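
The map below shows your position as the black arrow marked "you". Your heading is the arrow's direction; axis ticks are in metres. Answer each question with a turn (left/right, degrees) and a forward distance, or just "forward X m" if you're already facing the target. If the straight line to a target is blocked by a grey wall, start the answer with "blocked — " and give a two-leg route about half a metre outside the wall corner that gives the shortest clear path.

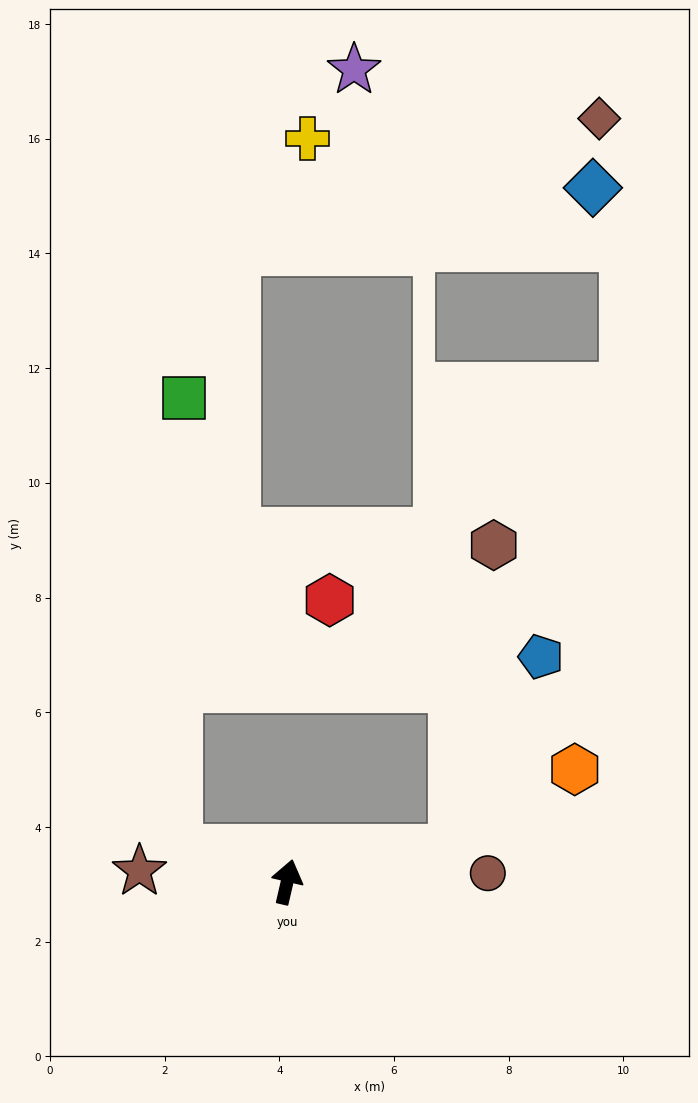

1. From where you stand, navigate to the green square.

blocked — turn left 86°, forward 2.0 m, then turn right 74°, forward 7.9 m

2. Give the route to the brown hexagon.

blocked — turn right 66°, forward 2.9 m, then turn left 71°, forward 5.4 m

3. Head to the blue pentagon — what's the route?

blocked — turn right 66°, forward 2.9 m, then turn left 54°, forward 3.7 m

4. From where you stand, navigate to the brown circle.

turn right 74°, forward 3.5 m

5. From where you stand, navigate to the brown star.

turn left 99°, forward 2.6 m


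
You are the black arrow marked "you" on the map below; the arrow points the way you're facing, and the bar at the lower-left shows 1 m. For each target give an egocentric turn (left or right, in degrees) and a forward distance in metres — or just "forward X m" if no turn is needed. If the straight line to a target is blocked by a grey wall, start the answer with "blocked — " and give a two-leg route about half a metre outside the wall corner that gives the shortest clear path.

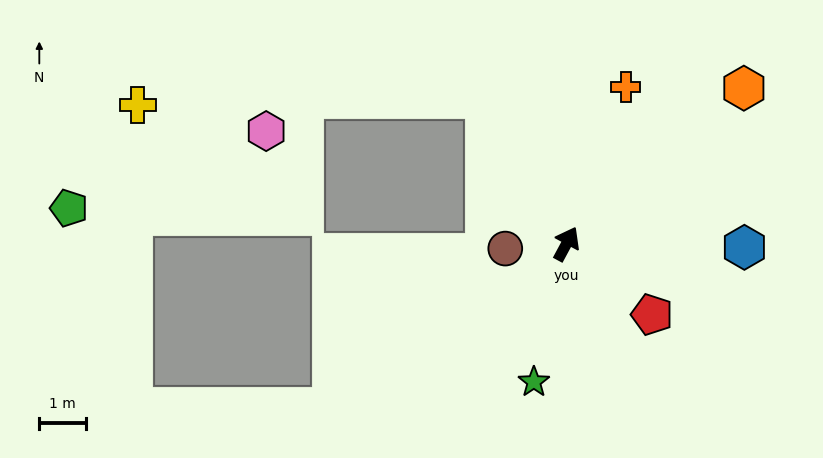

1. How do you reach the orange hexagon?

turn right 20°, forward 5.0 m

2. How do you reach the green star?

turn right 165°, forward 3.0 m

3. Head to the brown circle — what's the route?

turn left 123°, forward 1.3 m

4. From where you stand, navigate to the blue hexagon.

turn right 63°, forward 3.8 m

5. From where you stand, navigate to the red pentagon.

turn right 101°, forward 2.4 m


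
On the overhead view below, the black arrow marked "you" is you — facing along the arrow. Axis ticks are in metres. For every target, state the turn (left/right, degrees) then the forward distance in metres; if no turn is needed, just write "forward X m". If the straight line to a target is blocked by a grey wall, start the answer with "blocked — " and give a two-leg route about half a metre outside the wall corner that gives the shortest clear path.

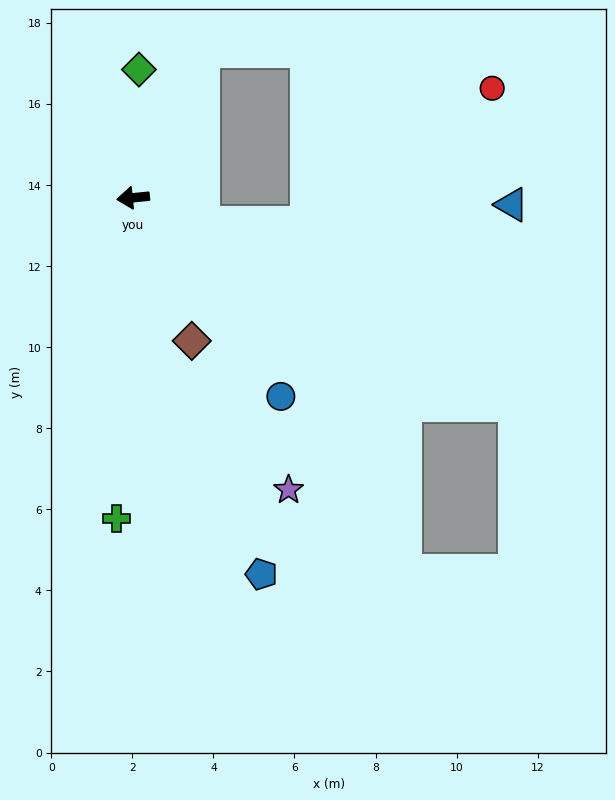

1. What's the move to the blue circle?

turn left 121°, forward 6.1 m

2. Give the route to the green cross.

turn left 81°, forward 7.9 m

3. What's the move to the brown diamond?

turn left 107°, forward 3.8 m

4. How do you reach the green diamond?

turn right 98°, forward 3.2 m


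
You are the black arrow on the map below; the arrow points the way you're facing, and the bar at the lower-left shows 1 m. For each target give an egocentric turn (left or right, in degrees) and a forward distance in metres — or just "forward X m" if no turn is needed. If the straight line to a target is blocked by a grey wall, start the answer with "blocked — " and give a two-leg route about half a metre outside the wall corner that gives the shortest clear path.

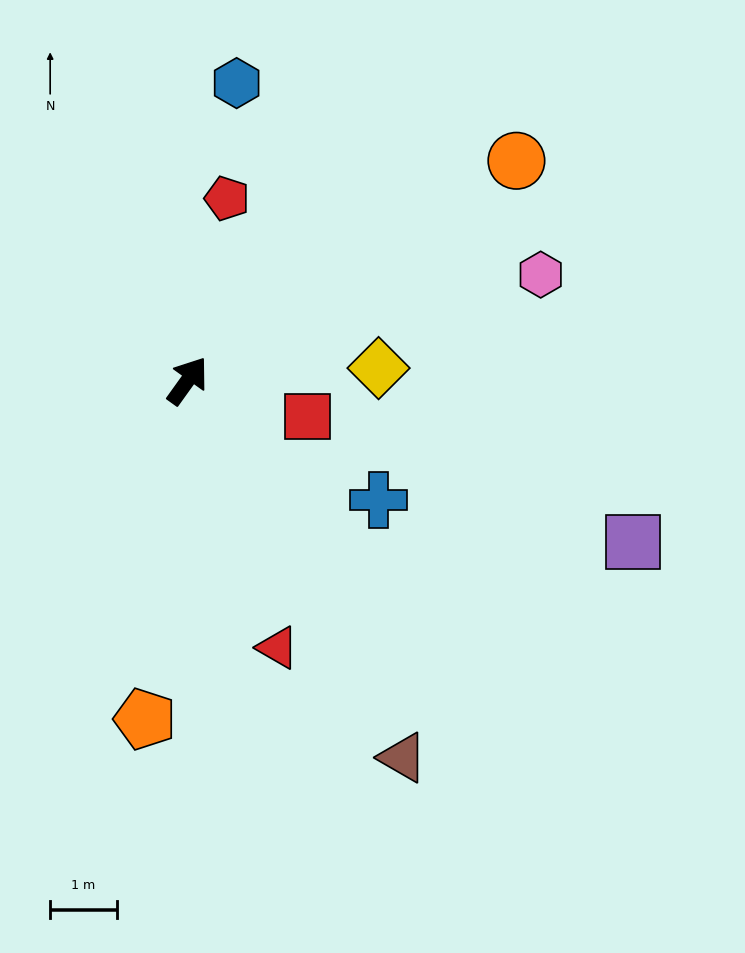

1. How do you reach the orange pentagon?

turn right 152°, forward 5.1 m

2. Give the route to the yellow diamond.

turn right 51°, forward 2.9 m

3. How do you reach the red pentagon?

turn left 23°, forward 2.8 m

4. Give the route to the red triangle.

turn right 126°, forward 4.2 m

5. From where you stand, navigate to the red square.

turn right 71°, forward 1.9 m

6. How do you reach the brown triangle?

turn right 115°, forward 6.5 m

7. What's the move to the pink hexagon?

turn right 38°, forward 5.5 m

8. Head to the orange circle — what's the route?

turn right 21°, forward 5.9 m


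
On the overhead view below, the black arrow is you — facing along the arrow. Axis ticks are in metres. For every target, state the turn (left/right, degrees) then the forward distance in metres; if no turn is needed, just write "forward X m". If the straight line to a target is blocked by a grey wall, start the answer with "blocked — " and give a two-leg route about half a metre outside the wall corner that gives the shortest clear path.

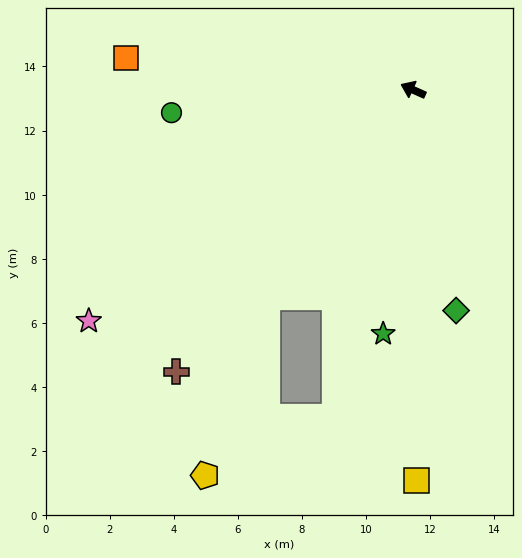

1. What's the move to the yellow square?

turn left 115°, forward 12.2 m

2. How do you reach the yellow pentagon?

blocked — turn left 79°, forward 7.9 m, then turn left 16°, forward 5.9 m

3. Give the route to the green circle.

turn left 29°, forward 7.6 m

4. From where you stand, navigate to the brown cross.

turn left 74°, forward 11.5 m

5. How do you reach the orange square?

turn left 18°, forward 9.0 m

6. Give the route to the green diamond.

turn left 125°, forward 7.0 m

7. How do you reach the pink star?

turn left 60°, forward 12.4 m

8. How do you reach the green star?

turn left 107°, forward 7.7 m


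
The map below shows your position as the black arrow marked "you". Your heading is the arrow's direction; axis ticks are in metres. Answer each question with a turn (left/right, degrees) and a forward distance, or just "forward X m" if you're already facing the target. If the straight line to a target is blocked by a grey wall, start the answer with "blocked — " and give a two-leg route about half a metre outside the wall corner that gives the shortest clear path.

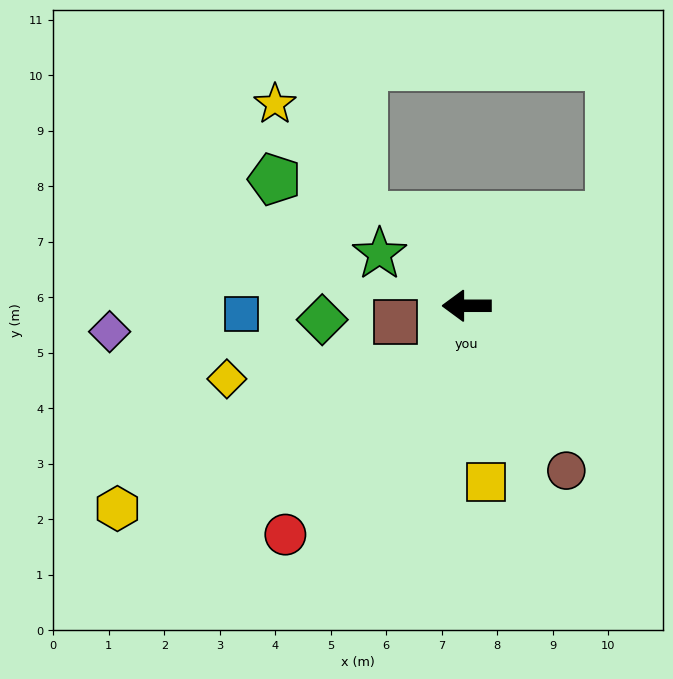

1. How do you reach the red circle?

turn left 52°, forward 5.3 m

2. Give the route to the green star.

turn right 31°, forward 1.8 m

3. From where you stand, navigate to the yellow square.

turn left 96°, forward 3.2 m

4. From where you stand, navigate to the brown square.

turn left 13°, forward 1.3 m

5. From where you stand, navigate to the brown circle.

turn left 121°, forward 3.5 m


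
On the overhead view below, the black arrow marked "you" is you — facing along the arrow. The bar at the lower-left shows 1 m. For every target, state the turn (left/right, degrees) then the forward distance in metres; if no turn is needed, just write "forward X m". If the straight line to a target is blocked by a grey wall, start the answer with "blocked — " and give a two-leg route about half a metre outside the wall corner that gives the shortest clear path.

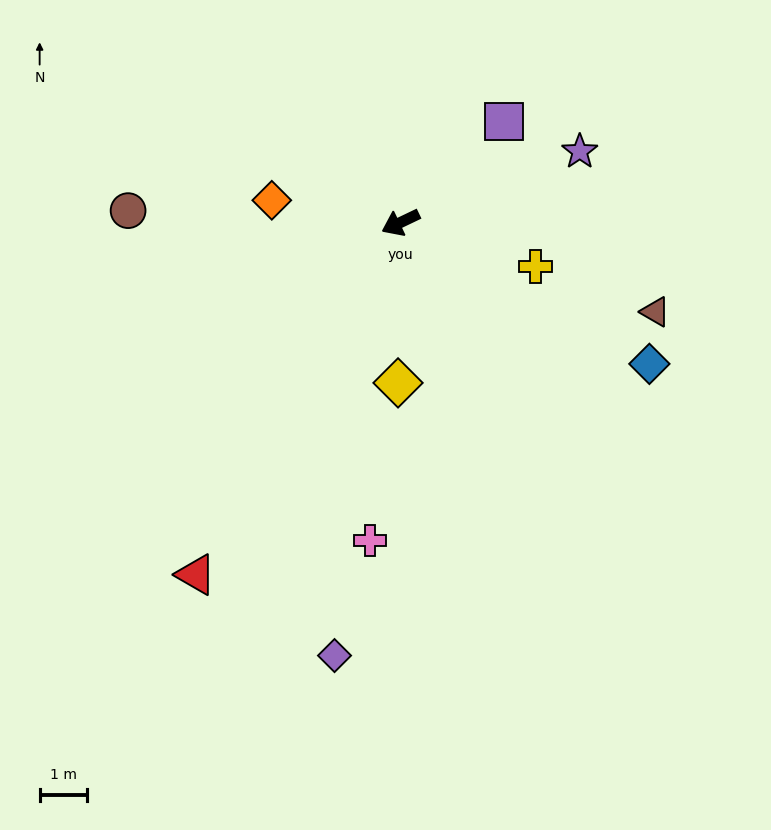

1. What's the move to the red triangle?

turn left 34°, forward 8.6 m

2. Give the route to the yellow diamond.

turn left 64°, forward 3.4 m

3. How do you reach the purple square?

turn right 161°, forward 3.0 m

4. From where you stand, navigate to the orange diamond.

turn right 35°, forward 2.8 m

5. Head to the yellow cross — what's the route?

turn left 136°, forward 3.0 m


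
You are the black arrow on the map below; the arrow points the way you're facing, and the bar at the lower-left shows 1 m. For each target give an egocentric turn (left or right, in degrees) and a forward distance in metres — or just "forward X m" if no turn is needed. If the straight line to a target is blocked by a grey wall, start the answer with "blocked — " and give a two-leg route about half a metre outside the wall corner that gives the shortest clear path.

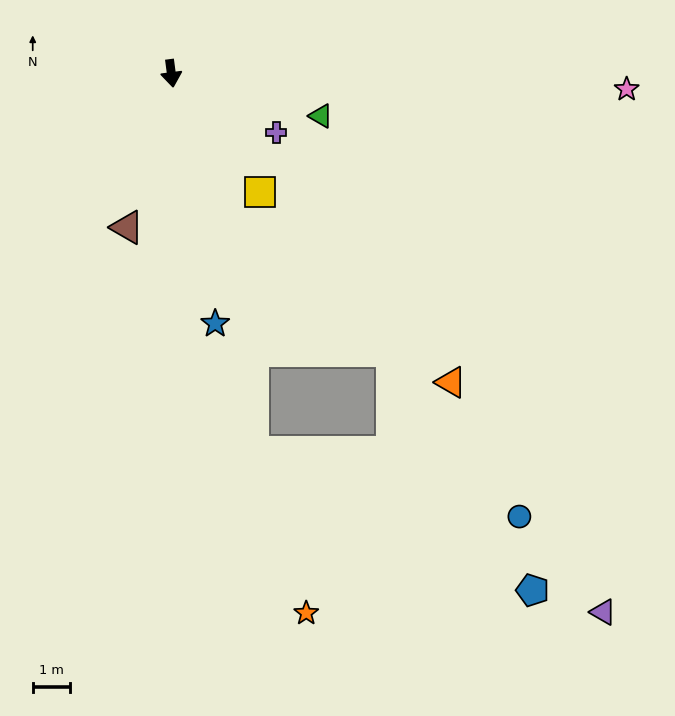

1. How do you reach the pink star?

turn left 81°, forward 12.2 m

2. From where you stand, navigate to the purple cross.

turn left 53°, forward 3.2 m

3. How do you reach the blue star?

turn left 3°, forward 6.8 m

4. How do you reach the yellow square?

turn left 29°, forward 4.0 m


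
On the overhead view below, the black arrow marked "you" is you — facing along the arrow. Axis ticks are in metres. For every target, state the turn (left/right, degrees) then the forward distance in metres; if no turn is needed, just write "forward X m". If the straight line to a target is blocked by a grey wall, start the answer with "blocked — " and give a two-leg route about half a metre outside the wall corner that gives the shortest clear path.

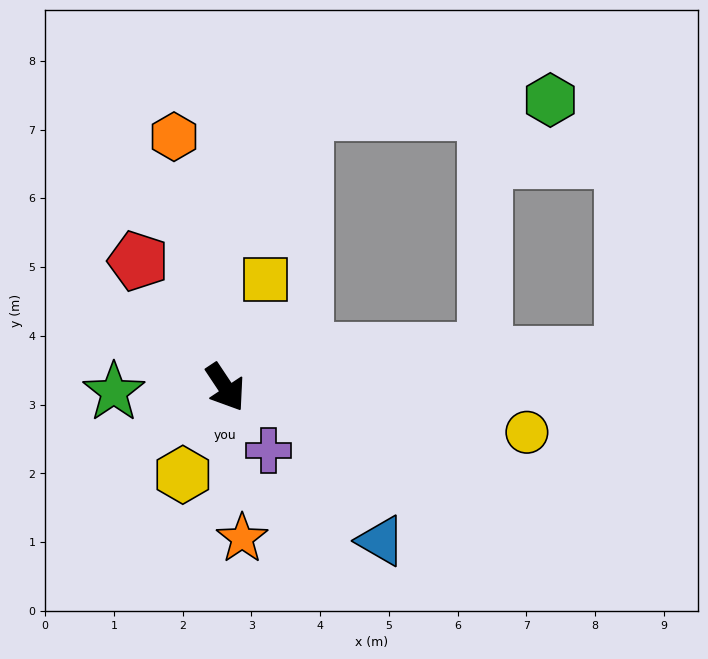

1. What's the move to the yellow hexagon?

turn right 60°, forward 1.4 m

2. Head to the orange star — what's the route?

turn right 27°, forward 2.2 m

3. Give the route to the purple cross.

forward 1.1 m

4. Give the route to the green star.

turn right 121°, forward 1.6 m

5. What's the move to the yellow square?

turn left 126°, forward 1.7 m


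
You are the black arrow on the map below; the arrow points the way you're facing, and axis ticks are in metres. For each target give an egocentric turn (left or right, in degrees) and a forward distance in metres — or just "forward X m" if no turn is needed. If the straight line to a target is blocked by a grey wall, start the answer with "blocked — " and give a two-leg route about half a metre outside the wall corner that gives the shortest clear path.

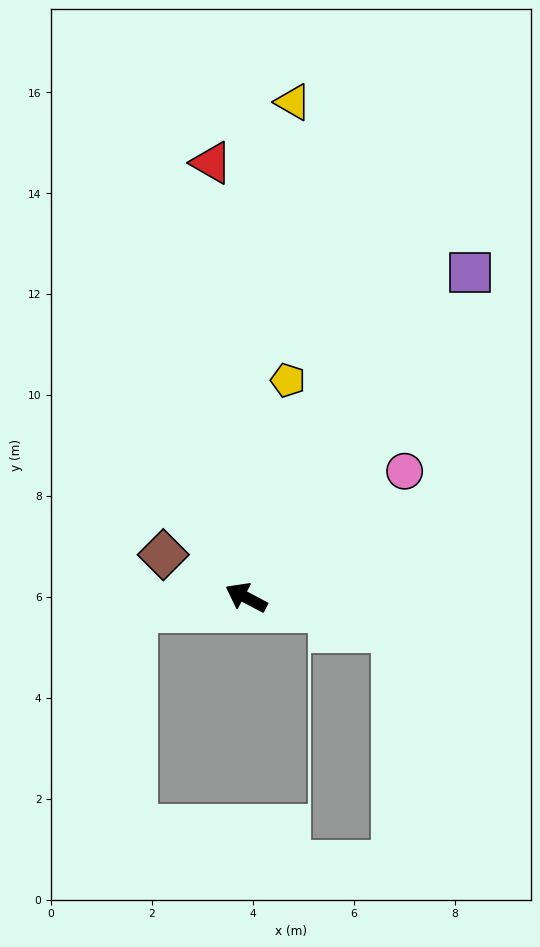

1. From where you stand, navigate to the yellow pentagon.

turn right 73°, forward 4.4 m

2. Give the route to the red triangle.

turn right 58°, forward 8.6 m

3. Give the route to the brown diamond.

forward 1.8 m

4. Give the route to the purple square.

turn right 97°, forward 7.8 m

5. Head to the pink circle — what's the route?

turn right 114°, forward 4.0 m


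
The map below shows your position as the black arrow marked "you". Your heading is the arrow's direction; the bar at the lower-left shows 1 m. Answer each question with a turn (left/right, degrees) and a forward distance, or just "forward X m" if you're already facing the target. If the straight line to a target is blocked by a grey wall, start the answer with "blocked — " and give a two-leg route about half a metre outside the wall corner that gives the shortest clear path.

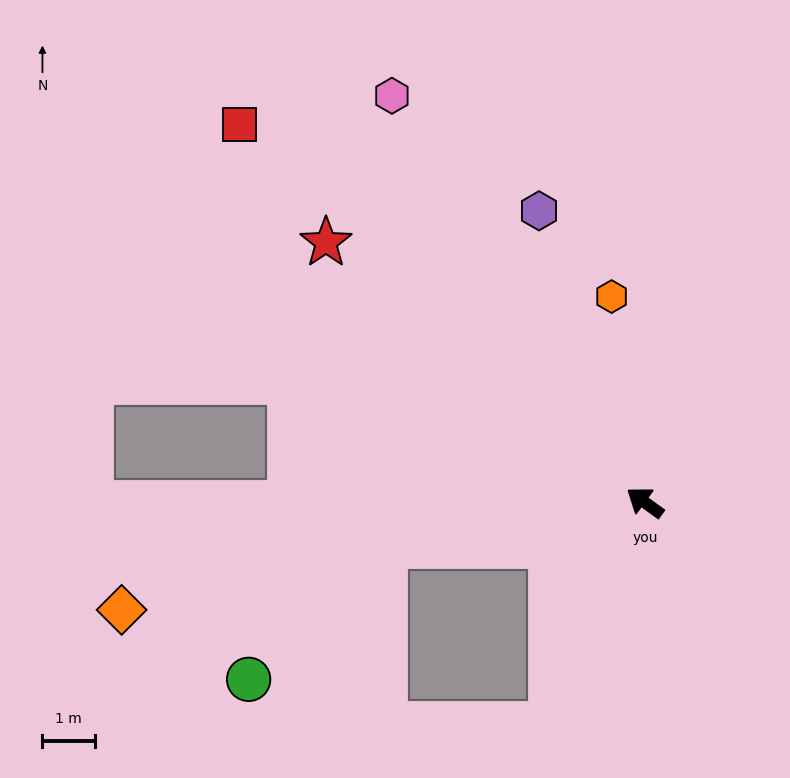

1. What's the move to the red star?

turn right 3°, forward 7.9 m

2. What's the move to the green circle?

blocked — turn left 46°, forward 5.0 m, then turn left 34°, forward 3.6 m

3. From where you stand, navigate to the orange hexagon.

turn right 45°, forward 4.0 m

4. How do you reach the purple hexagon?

turn right 34°, forward 5.9 m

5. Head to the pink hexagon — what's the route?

turn right 22°, forward 9.2 m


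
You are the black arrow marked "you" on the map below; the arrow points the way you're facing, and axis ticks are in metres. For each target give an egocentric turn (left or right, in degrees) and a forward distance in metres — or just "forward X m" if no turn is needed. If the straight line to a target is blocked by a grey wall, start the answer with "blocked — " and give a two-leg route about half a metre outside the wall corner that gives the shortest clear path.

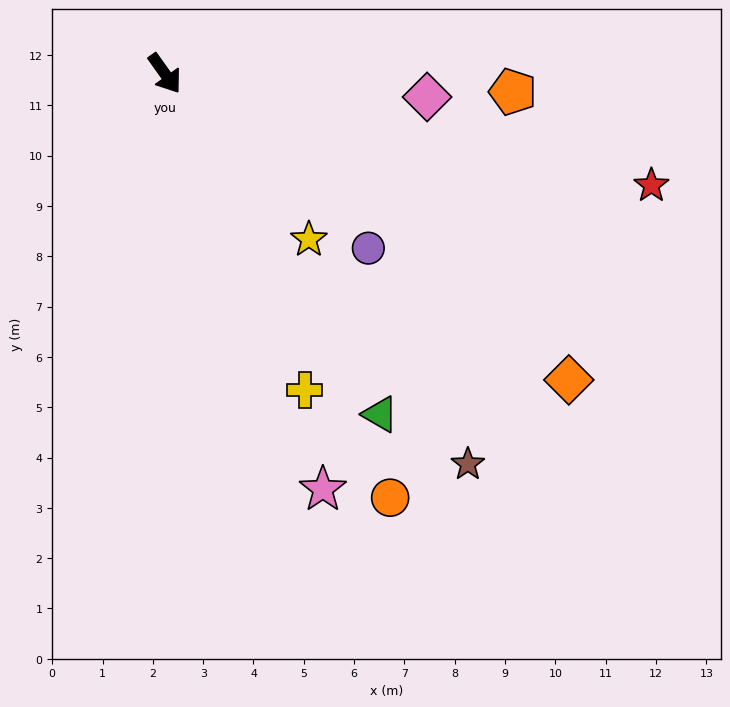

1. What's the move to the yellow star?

turn left 6°, forward 4.4 m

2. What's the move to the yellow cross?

turn right 12°, forward 6.9 m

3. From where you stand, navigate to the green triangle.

turn right 3°, forward 8.0 m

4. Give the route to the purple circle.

turn left 14°, forward 5.3 m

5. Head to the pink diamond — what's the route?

turn left 49°, forward 5.2 m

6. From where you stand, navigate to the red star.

turn left 42°, forward 9.9 m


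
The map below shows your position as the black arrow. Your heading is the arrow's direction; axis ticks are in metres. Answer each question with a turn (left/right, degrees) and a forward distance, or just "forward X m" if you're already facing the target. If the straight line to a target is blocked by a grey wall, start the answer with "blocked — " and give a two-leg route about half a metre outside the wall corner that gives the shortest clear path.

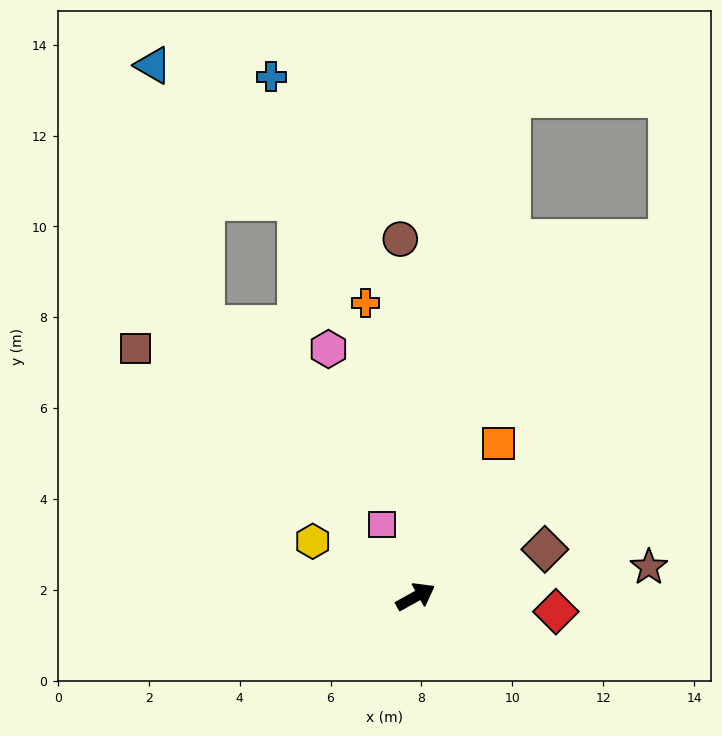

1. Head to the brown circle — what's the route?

turn left 63°, forward 7.9 m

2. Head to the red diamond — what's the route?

turn right 35°, forward 3.1 m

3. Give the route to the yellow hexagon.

turn left 123°, forward 2.6 m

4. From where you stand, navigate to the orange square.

turn left 33°, forward 3.8 m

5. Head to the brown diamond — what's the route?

turn right 9°, forward 3.0 m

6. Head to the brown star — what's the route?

turn right 22°, forward 5.2 m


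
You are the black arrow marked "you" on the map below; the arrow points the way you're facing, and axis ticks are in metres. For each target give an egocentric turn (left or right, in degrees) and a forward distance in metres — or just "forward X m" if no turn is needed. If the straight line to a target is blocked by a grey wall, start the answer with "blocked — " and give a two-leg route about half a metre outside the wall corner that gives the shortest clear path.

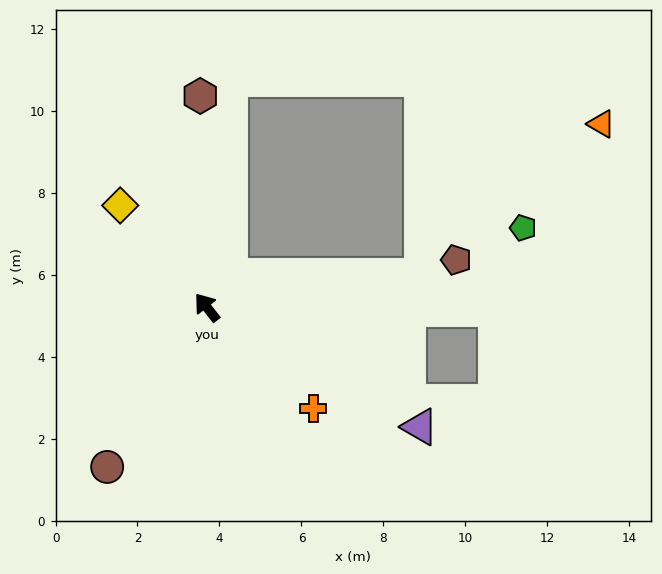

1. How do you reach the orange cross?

turn right 172°, forward 3.6 m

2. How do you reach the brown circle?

turn left 110°, forward 4.6 m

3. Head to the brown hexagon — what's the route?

turn right 36°, forward 5.2 m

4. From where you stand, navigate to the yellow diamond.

turn left 2°, forward 3.3 m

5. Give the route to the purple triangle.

turn right 157°, forward 6.0 m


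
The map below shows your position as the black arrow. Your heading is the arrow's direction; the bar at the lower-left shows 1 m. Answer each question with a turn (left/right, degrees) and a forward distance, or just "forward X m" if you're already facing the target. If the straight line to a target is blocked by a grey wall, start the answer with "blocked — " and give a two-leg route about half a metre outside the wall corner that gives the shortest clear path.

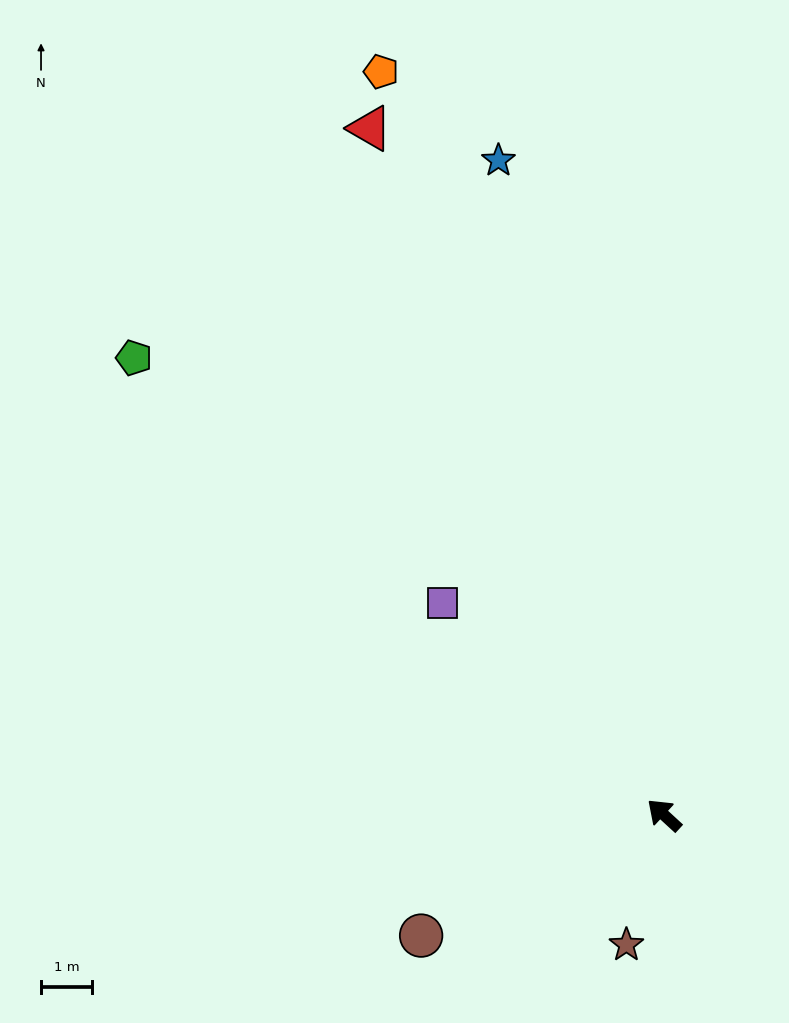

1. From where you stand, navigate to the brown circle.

turn left 69°, forward 5.4 m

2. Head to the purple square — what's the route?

forward 6.1 m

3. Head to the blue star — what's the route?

turn right 33°, forward 13.3 m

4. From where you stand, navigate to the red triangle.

turn right 24°, forward 14.8 m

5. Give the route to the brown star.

turn left 116°, forward 2.7 m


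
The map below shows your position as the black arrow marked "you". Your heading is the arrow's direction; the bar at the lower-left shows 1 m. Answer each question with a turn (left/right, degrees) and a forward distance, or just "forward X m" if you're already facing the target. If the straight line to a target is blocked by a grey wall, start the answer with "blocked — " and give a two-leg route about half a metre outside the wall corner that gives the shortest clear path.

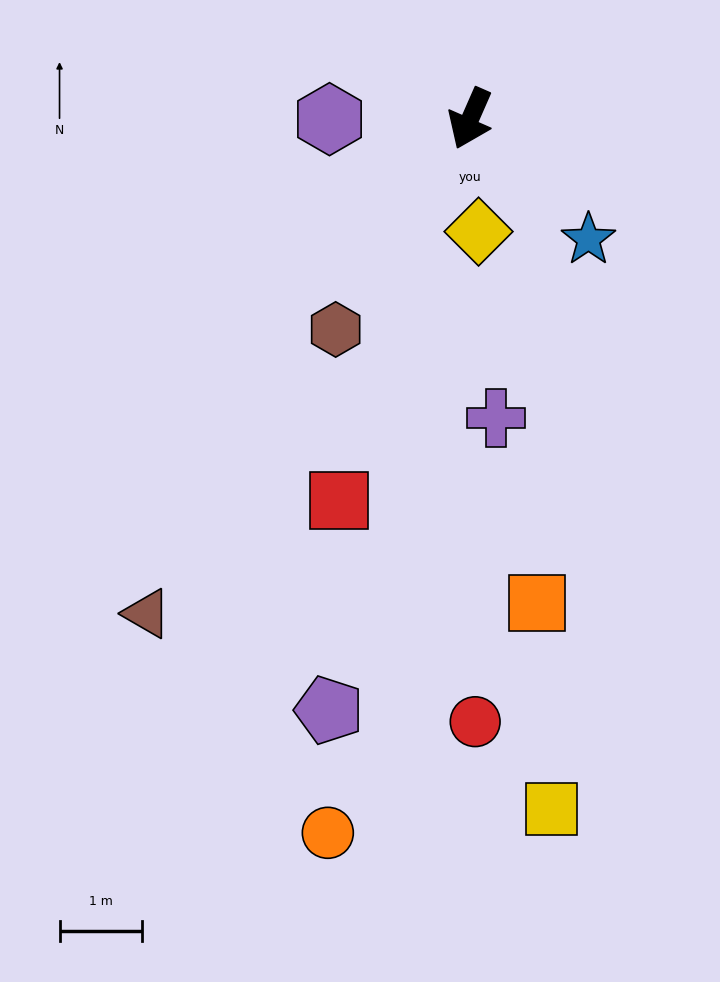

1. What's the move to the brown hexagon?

turn right 9°, forward 3.0 m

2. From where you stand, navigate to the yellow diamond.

turn left 28°, forward 1.4 m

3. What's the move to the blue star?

turn left 68°, forward 2.0 m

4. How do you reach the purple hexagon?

turn right 66°, forward 1.7 m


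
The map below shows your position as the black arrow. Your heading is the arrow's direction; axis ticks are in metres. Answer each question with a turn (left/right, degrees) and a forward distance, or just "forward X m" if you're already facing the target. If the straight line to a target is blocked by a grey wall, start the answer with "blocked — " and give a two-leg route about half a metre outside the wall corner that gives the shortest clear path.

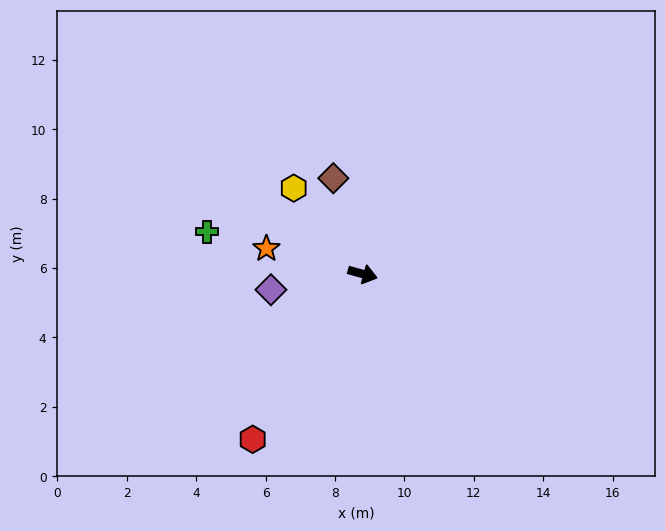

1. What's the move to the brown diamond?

turn left 123°, forward 2.9 m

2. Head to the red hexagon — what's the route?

turn right 108°, forward 5.7 m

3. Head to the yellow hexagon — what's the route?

turn left 144°, forward 3.2 m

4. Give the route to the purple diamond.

turn right 155°, forward 2.7 m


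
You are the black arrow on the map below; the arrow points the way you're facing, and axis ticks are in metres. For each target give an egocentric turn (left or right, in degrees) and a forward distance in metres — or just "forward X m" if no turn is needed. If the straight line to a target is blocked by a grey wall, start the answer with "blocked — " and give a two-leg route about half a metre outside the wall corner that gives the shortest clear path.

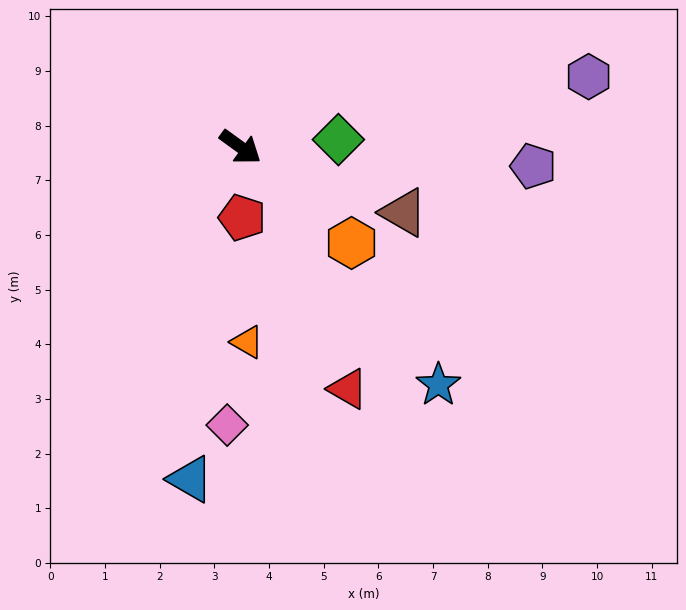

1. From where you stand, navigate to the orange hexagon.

turn right 5°, forward 2.7 m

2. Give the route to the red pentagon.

turn right 53°, forward 1.3 m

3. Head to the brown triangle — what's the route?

turn left 14°, forward 3.2 m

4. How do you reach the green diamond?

turn left 40°, forward 1.8 m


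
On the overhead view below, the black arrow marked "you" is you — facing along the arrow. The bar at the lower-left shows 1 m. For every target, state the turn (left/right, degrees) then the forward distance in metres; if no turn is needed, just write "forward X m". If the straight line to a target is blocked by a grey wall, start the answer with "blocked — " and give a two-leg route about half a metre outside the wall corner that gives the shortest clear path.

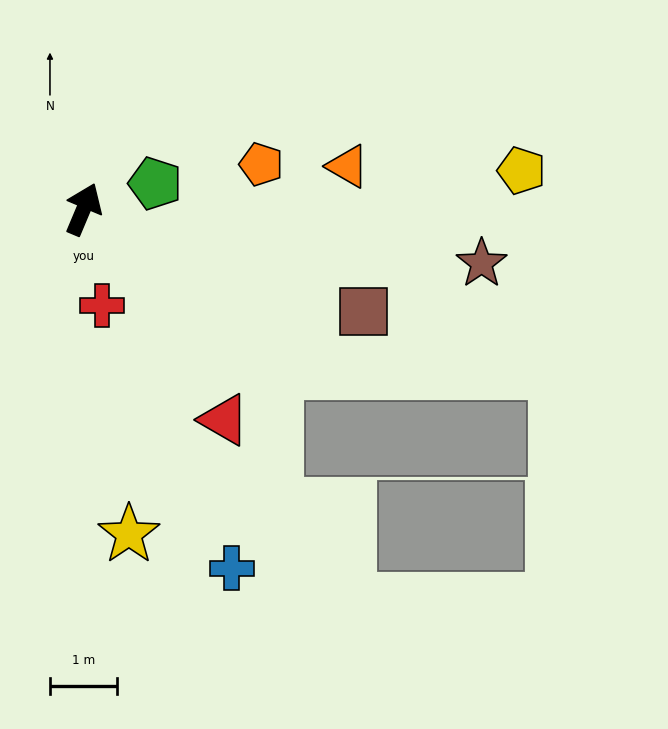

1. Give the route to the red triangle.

turn right 123°, forward 3.8 m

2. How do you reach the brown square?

turn right 87°, forward 4.4 m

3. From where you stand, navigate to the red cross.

turn right 146°, forward 1.5 m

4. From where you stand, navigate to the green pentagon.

turn right 48°, forward 1.1 m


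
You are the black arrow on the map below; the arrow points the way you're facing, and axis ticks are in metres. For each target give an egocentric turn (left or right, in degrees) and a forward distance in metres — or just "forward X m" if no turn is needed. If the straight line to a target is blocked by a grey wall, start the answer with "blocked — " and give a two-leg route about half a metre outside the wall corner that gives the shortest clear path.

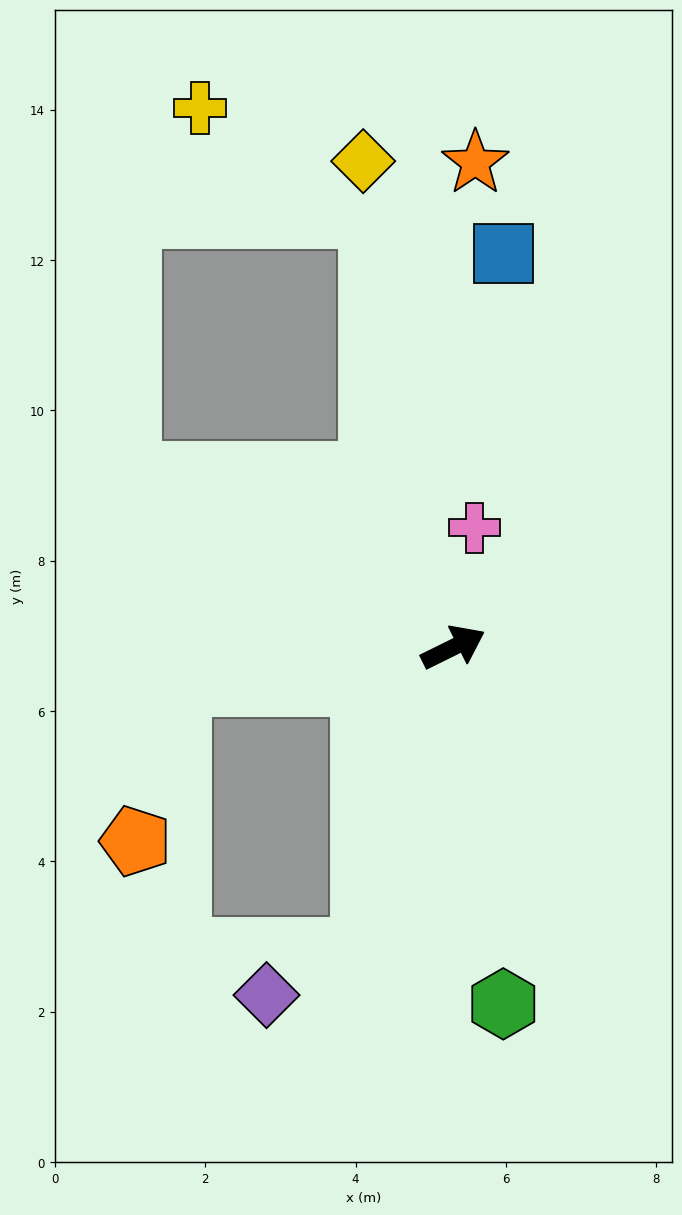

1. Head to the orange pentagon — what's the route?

blocked — turn left 161°, forward 3.7 m, then turn left 67°, forward 2.2 m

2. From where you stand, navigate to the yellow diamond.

turn left 74°, forward 6.6 m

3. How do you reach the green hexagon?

turn right 108°, forward 4.8 m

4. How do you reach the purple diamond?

blocked — turn right 133°, forward 4.2 m, then turn right 48°, forward 1.4 m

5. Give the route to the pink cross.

turn left 54°, forward 1.6 m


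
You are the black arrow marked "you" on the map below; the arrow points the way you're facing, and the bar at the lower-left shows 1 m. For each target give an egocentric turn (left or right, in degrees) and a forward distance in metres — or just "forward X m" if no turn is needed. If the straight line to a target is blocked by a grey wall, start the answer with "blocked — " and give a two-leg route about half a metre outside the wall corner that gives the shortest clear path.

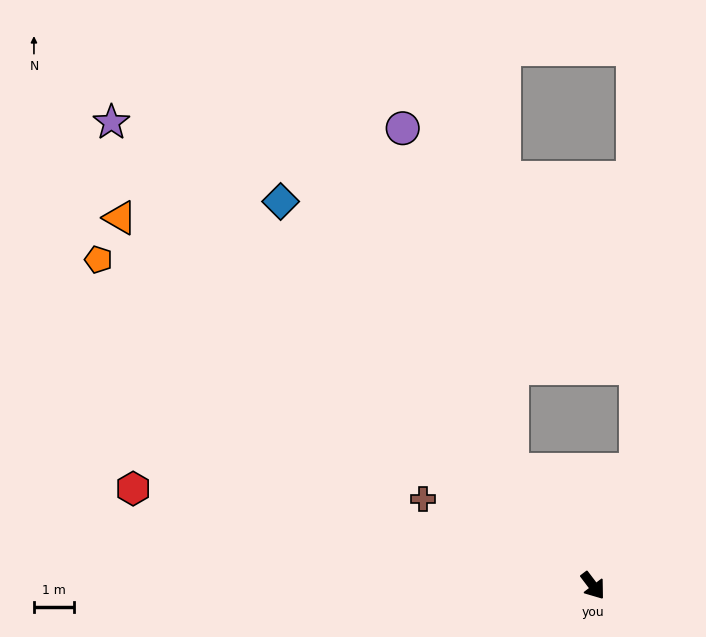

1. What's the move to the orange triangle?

turn right 165°, forward 15.0 m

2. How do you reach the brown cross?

turn right 154°, forward 4.8 m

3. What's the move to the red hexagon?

turn right 139°, forward 11.8 m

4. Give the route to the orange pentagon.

turn right 161°, forward 14.8 m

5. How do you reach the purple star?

turn right 171°, forward 16.7 m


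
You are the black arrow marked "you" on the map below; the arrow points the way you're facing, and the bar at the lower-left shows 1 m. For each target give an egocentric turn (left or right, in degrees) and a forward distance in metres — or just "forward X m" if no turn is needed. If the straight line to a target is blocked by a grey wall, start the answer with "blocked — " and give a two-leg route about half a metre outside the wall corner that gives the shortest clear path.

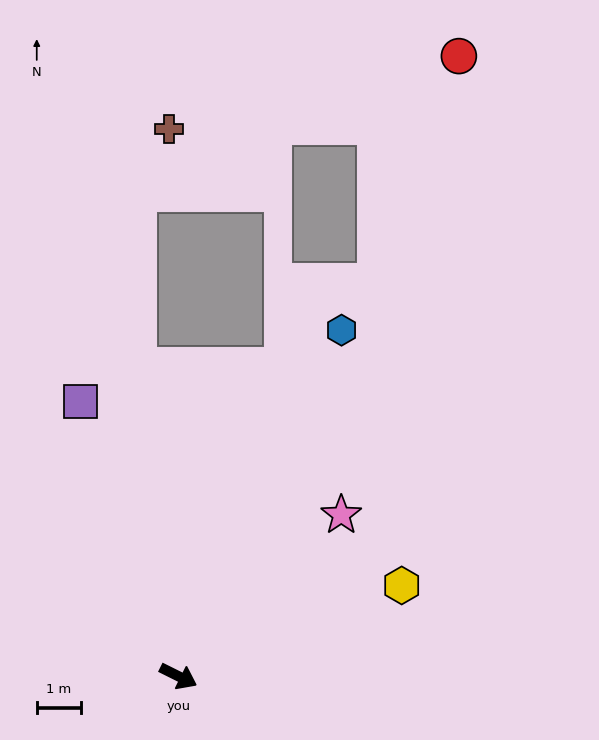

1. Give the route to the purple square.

turn left 136°, forward 6.6 m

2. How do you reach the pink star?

turn left 71°, forward 5.2 m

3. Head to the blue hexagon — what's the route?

turn left 91°, forward 8.7 m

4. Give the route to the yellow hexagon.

turn left 49°, forward 5.5 m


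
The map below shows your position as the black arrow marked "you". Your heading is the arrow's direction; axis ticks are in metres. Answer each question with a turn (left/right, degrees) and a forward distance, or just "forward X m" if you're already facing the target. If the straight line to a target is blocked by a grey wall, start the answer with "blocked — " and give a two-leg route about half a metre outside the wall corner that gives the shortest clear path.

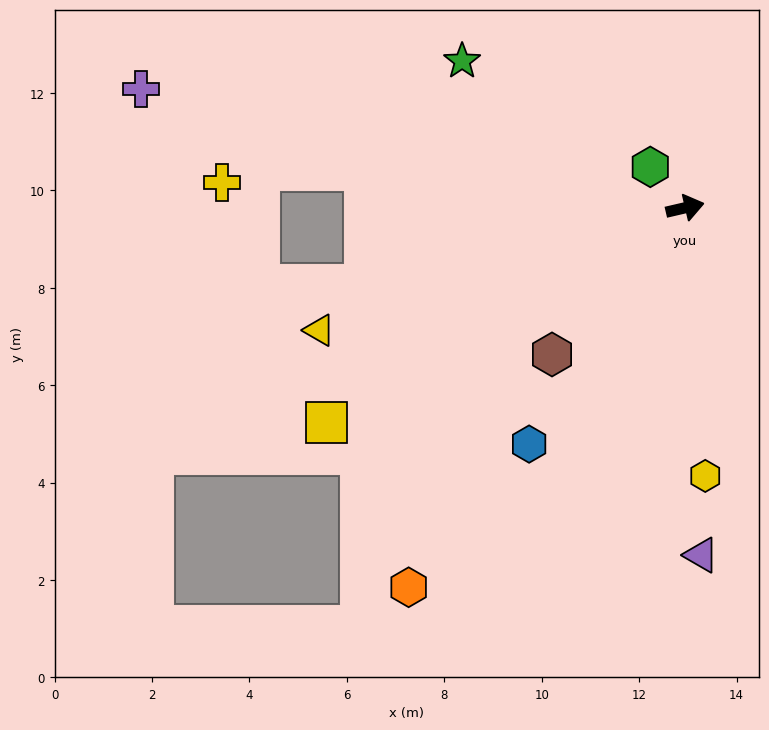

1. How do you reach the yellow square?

turn right 162°, forward 8.6 m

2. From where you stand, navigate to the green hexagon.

turn left 117°, forward 1.1 m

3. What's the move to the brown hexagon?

turn right 145°, forward 4.1 m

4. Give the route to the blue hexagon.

turn right 137°, forward 5.8 m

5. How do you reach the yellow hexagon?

turn right 99°, forward 5.5 m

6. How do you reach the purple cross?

turn left 155°, forward 11.4 m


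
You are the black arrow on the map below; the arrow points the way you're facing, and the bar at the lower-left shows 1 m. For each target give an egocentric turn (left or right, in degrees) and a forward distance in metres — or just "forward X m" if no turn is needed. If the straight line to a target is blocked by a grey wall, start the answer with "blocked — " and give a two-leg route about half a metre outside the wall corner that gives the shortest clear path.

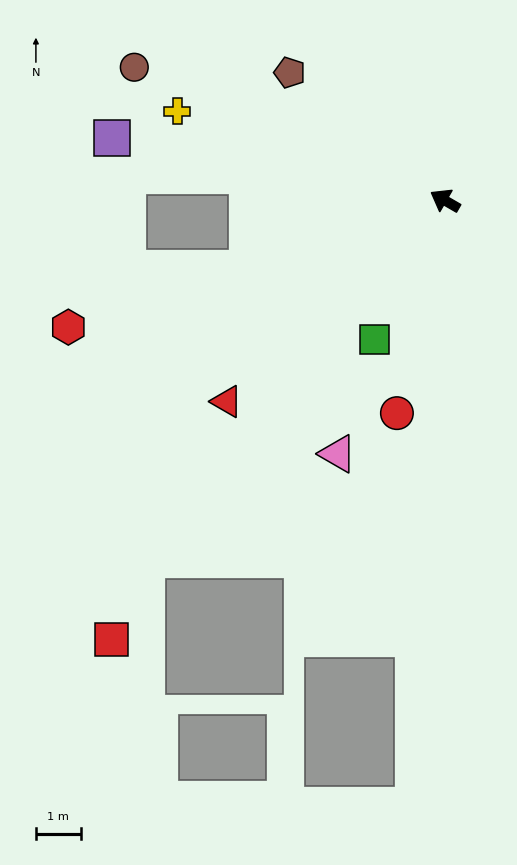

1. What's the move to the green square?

turn left 93°, forward 3.5 m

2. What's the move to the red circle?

turn left 107°, forward 4.9 m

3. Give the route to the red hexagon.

turn left 49°, forward 8.9 m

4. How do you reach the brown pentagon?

turn right 9°, forward 4.5 m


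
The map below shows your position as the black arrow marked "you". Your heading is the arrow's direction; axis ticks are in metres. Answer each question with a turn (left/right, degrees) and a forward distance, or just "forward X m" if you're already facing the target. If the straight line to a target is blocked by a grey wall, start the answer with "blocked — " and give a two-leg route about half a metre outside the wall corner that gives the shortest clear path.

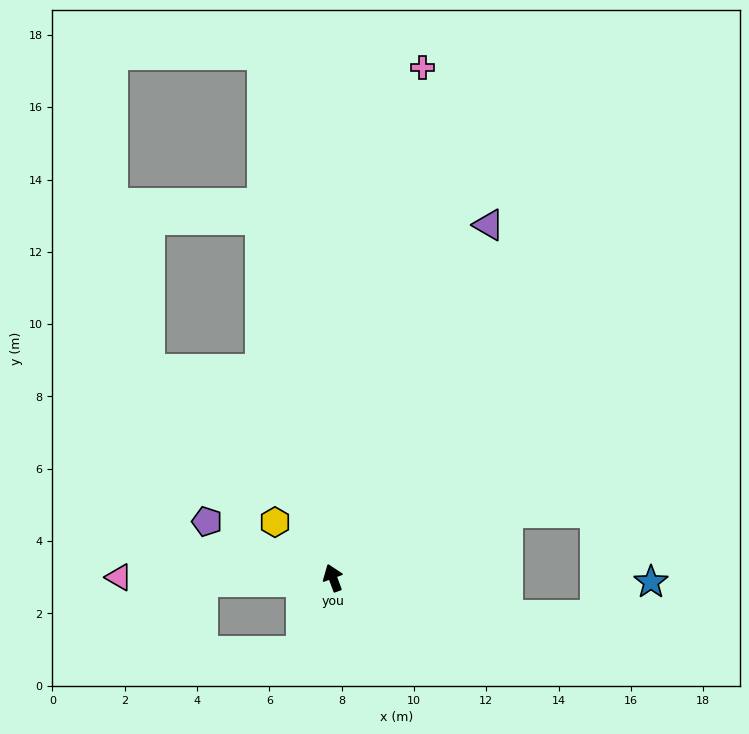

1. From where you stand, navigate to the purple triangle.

turn right 44°, forward 10.7 m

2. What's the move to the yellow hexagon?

turn left 26°, forward 2.2 m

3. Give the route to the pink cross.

turn right 30°, forward 14.3 m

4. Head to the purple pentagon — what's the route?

turn left 45°, forward 3.8 m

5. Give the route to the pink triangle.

turn left 69°, forward 5.9 m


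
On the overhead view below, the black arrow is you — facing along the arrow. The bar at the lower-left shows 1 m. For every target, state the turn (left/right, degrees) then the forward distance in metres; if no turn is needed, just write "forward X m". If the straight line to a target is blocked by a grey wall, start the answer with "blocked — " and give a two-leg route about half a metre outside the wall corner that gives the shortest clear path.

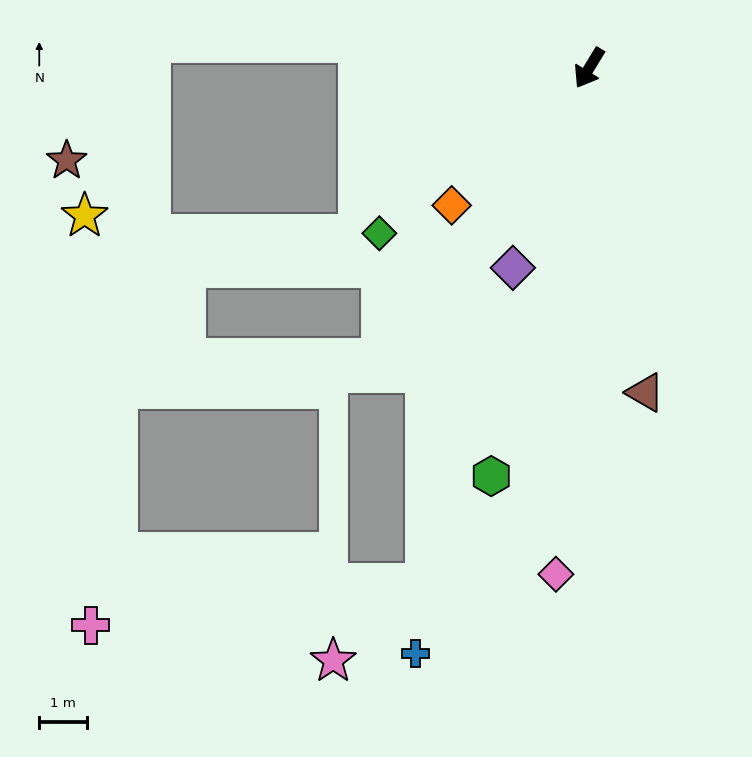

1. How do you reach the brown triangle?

turn left 41°, forward 6.9 m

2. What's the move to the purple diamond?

turn left 11°, forward 4.5 m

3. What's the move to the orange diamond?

turn right 14°, forward 4.1 m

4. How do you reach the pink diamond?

turn left 28°, forward 10.7 m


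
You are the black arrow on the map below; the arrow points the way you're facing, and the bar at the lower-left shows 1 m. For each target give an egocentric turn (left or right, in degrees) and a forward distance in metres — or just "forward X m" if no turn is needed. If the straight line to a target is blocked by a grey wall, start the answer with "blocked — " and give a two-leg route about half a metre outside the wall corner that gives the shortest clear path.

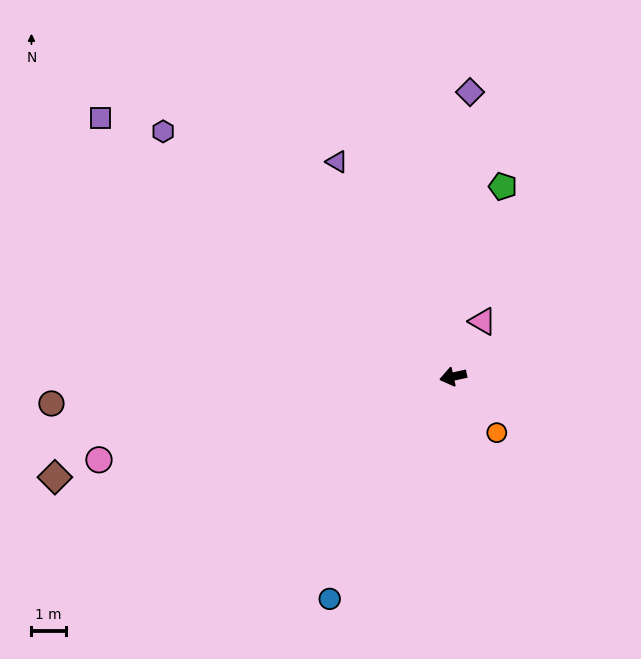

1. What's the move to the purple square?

turn right 49°, forward 12.8 m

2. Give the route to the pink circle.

forward 10.7 m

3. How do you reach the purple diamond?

turn right 106°, forward 8.3 m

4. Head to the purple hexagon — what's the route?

turn right 53°, forward 11.1 m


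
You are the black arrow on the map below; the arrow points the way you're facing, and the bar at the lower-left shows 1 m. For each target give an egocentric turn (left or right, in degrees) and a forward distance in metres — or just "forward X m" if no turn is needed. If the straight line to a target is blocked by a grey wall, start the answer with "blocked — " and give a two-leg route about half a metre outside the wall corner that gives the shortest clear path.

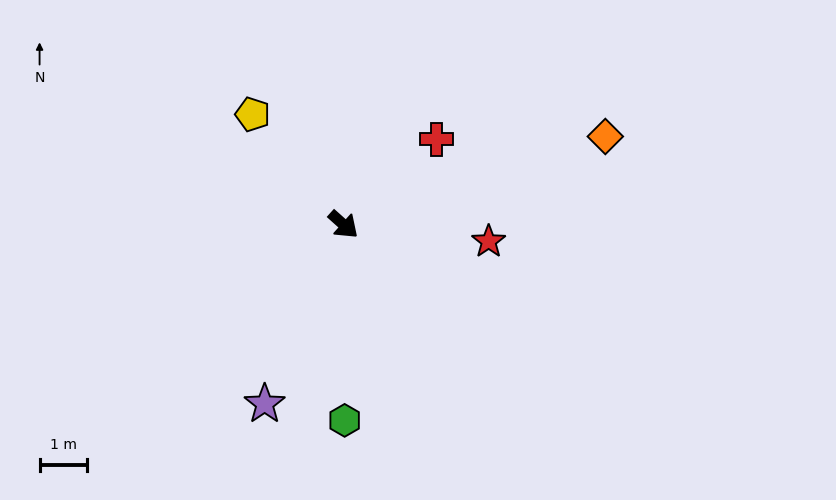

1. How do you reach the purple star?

turn right 72°, forward 4.1 m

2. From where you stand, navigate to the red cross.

turn left 84°, forward 2.7 m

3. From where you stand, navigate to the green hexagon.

turn right 48°, forward 4.1 m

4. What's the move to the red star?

turn left 35°, forward 3.1 m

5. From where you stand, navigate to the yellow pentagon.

turn left 171°, forward 3.0 m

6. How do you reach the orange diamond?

turn left 60°, forward 5.8 m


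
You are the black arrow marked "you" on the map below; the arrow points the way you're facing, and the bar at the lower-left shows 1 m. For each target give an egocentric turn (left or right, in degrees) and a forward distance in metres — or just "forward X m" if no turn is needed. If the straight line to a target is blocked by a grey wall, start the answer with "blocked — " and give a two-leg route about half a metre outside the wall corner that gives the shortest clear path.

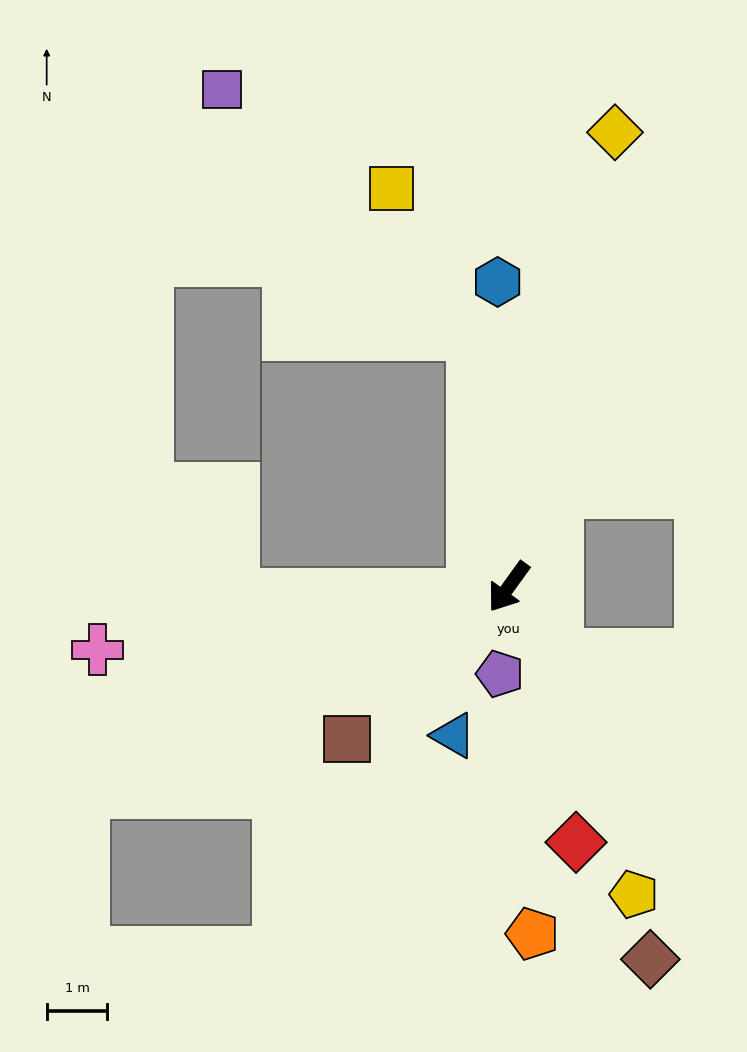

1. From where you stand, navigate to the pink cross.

turn right 45°, forward 6.9 m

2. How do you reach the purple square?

blocked — turn right 136°, forward 4.2 m, then turn left 38°, forward 5.8 m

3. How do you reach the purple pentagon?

turn left 30°, forward 1.4 m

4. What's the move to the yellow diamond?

turn right 157°, forward 7.7 m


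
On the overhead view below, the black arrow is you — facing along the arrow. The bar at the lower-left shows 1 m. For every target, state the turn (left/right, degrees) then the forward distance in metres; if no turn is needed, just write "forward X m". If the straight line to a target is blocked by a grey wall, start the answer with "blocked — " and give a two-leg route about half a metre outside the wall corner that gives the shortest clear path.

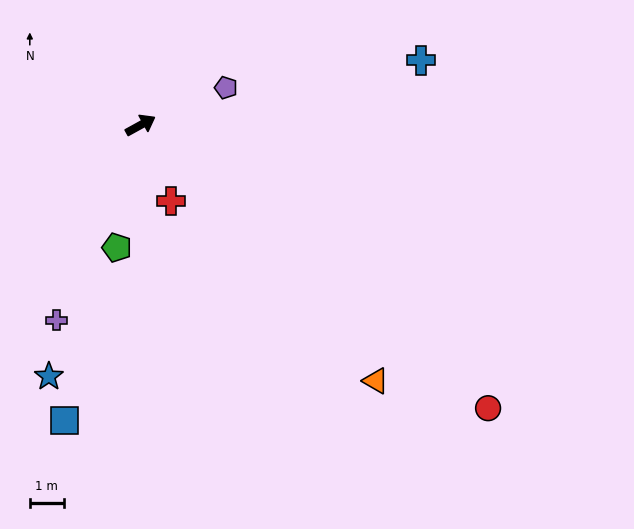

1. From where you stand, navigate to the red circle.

turn right 68°, forward 13.3 m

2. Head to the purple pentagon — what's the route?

turn right 5°, forward 2.8 m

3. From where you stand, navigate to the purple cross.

turn right 142°, forward 6.3 m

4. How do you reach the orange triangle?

turn right 76°, forward 10.3 m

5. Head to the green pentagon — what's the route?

turn right 130°, forward 3.7 m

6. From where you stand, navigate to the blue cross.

turn right 16°, forward 8.5 m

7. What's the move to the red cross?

turn right 97°, forward 2.4 m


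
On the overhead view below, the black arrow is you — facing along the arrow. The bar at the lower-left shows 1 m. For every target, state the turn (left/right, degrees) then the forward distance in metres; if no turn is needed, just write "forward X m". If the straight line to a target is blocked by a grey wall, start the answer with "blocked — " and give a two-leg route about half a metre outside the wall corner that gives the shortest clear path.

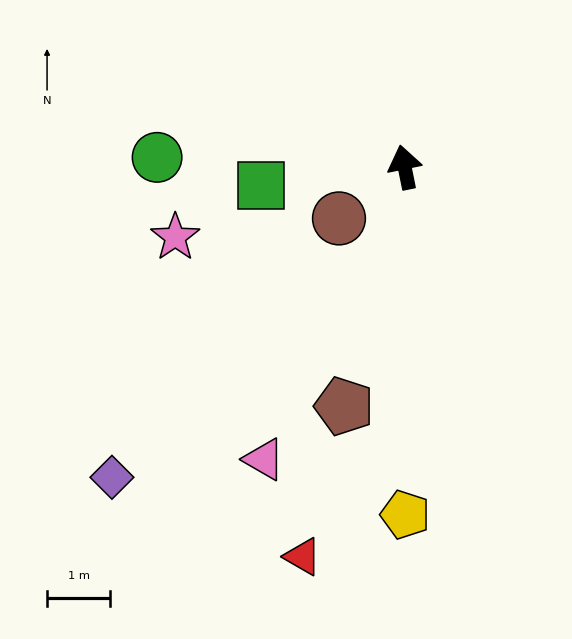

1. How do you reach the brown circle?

turn left 117°, forward 1.3 m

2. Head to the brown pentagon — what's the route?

turn left 154°, forward 3.9 m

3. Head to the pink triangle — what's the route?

turn left 143°, forward 5.1 m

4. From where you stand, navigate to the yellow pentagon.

turn left 169°, forward 5.5 m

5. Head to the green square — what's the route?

turn left 86°, forward 2.3 m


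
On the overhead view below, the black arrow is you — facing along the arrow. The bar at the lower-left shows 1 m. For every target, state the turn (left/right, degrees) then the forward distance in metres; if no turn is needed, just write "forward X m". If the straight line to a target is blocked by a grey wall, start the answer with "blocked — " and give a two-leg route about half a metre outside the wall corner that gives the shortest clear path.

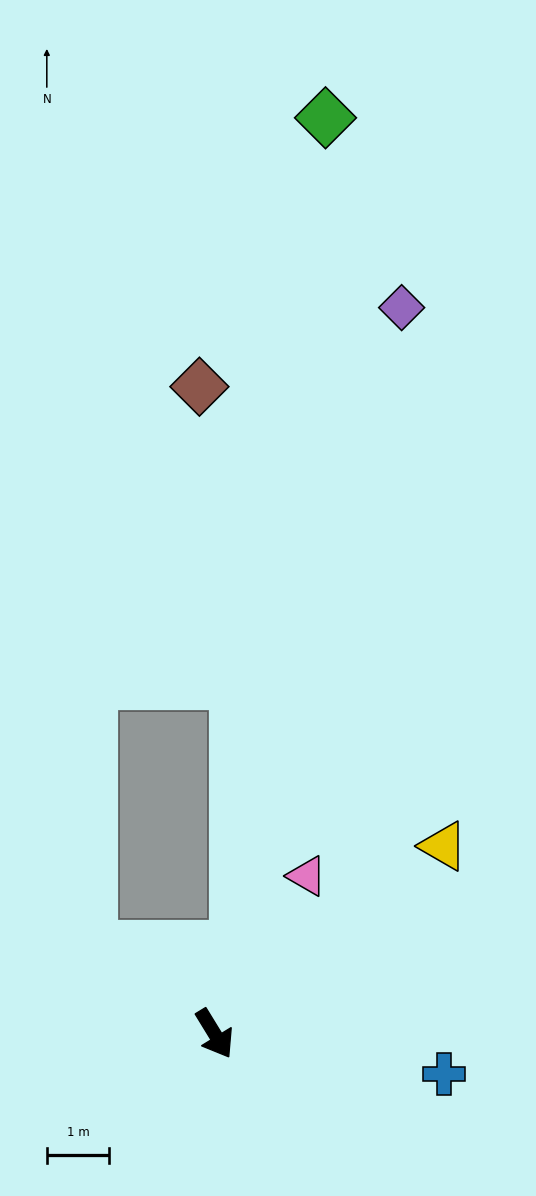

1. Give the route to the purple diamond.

turn left 134°, forward 12.0 m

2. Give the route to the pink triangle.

turn left 118°, forward 2.9 m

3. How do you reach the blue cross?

turn left 49°, forward 3.7 m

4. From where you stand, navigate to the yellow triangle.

turn left 98°, forward 4.7 m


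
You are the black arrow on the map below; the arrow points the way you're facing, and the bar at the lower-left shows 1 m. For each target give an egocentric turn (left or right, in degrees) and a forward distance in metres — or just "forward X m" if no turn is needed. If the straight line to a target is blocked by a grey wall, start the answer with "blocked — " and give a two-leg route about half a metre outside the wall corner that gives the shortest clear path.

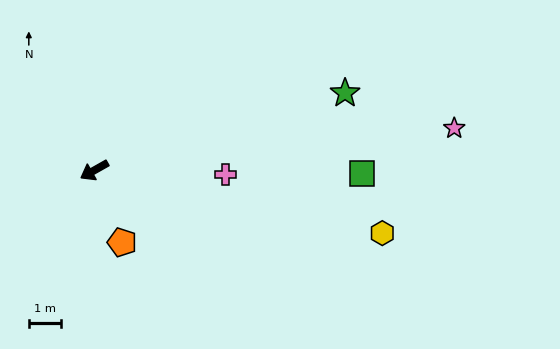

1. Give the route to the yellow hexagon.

turn left 138°, forward 9.0 m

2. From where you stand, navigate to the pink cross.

turn left 149°, forward 4.0 m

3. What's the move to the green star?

turn left 168°, forward 8.0 m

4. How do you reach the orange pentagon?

turn left 82°, forward 2.4 m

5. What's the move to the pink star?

turn left 157°, forward 11.1 m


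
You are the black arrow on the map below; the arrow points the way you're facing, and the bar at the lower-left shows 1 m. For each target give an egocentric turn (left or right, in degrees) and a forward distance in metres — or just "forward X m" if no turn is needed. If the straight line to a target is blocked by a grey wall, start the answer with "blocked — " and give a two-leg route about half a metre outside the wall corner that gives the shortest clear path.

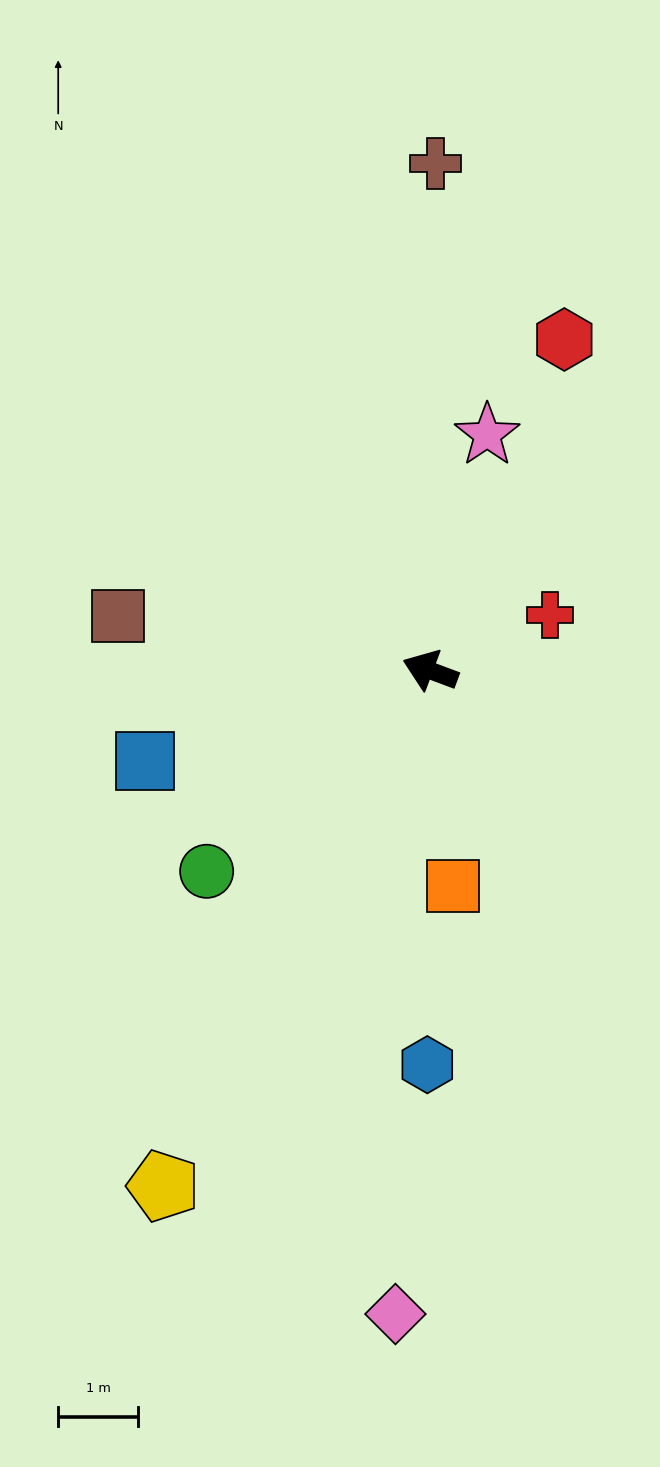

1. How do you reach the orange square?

turn left 117°, forward 2.7 m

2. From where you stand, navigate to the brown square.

turn left 11°, forward 4.0 m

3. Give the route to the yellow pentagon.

turn left 83°, forward 7.3 m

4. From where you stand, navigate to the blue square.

turn left 38°, forward 3.7 m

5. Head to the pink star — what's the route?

turn right 83°, forward 3.0 m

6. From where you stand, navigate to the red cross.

turn right 135°, forward 1.7 m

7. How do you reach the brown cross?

turn right 70°, forward 6.3 m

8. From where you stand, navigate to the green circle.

turn left 62°, forward 3.8 m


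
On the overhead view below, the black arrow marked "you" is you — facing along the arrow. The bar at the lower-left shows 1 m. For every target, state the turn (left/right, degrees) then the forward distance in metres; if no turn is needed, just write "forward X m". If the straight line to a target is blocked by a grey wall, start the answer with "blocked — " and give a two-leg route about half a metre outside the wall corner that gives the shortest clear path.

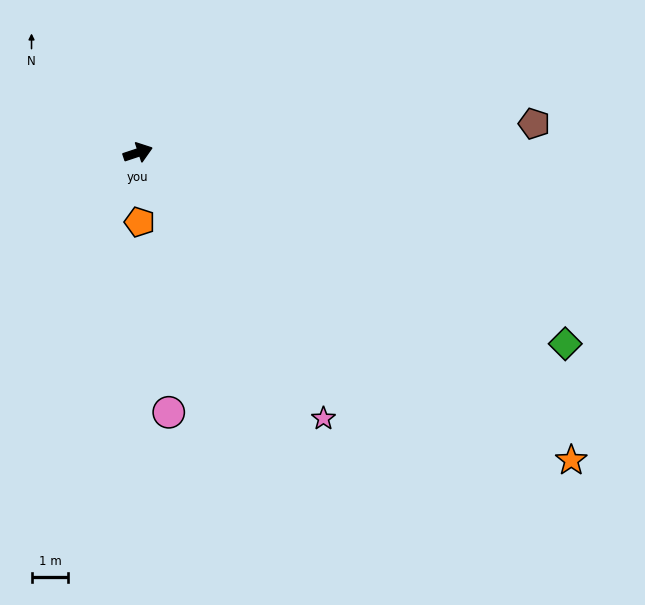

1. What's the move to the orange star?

turn right 54°, forward 14.4 m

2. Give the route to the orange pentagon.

turn right 107°, forward 1.9 m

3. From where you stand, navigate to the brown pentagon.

turn right 14°, forward 10.8 m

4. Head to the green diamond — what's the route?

turn right 43°, forward 12.7 m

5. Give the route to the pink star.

turn right 73°, forward 8.8 m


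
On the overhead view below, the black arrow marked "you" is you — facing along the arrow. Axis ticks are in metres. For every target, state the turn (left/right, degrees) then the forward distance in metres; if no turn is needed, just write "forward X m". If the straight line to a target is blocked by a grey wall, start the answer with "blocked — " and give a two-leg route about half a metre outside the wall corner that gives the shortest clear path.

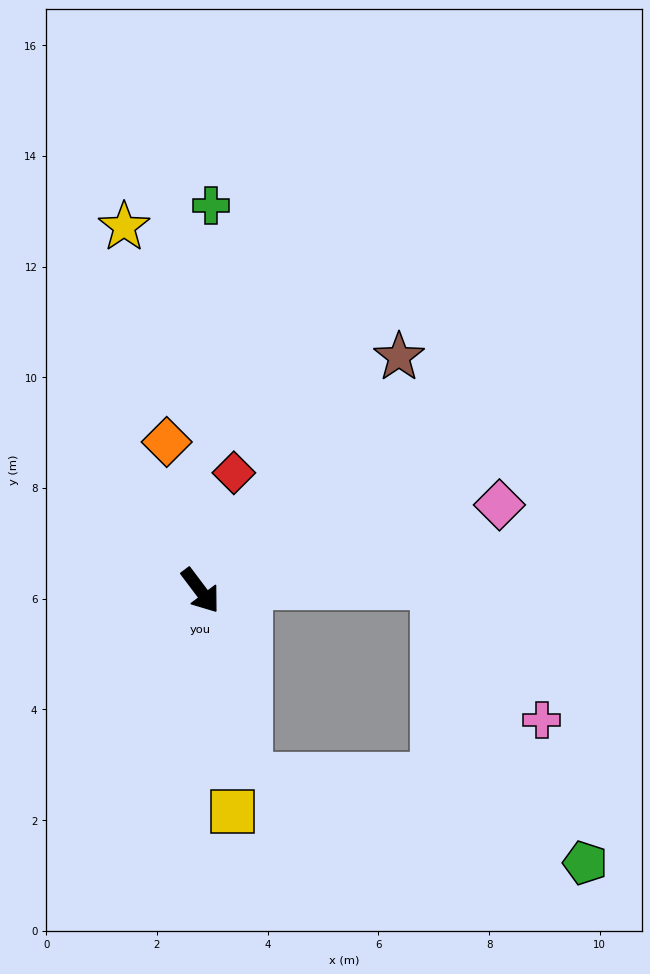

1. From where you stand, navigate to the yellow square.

turn right 29°, forward 4.0 m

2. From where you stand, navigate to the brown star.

turn left 103°, forward 5.5 m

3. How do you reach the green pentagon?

blocked — turn right 22°, forward 3.5 m, then turn left 60°, forward 6.3 m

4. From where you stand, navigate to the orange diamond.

turn left 156°, forward 2.8 m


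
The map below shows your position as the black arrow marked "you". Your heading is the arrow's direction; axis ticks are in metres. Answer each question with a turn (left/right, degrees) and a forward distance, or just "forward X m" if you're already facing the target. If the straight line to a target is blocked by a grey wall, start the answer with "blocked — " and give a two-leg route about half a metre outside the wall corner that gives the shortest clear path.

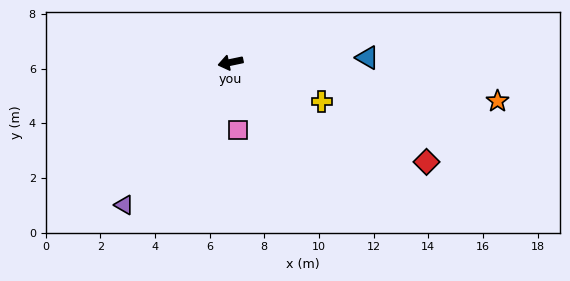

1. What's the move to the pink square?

turn left 84°, forward 2.5 m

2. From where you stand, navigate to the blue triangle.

turn left 170°, forward 5.0 m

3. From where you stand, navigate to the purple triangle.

turn left 41°, forward 6.5 m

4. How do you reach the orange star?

turn left 160°, forward 9.9 m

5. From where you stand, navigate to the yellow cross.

turn left 145°, forward 3.6 m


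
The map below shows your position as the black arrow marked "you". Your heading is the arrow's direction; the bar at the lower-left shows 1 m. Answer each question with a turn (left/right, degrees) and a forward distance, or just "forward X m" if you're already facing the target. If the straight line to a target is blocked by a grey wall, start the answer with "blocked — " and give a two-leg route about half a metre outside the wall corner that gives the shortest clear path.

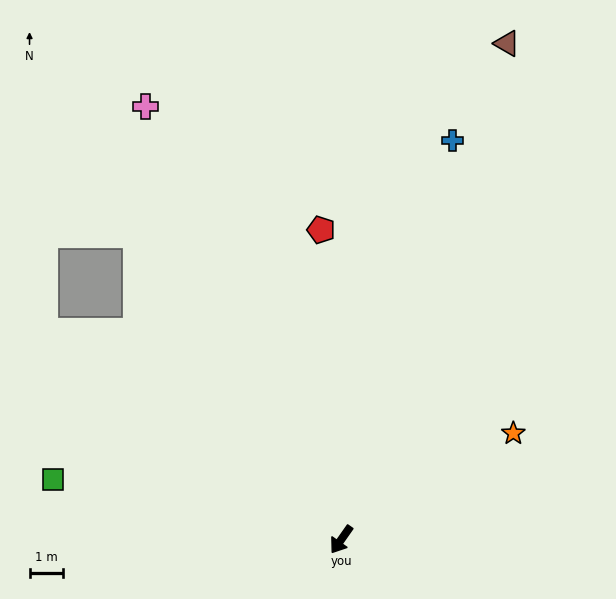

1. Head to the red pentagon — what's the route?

turn right 141°, forward 9.3 m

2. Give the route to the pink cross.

turn right 121°, forward 14.2 m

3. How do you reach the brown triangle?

turn right 163°, forward 15.6 m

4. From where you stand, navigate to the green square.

turn right 67°, forward 8.8 m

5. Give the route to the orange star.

turn left 157°, forward 6.0 m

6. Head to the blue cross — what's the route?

turn right 161°, forward 12.4 m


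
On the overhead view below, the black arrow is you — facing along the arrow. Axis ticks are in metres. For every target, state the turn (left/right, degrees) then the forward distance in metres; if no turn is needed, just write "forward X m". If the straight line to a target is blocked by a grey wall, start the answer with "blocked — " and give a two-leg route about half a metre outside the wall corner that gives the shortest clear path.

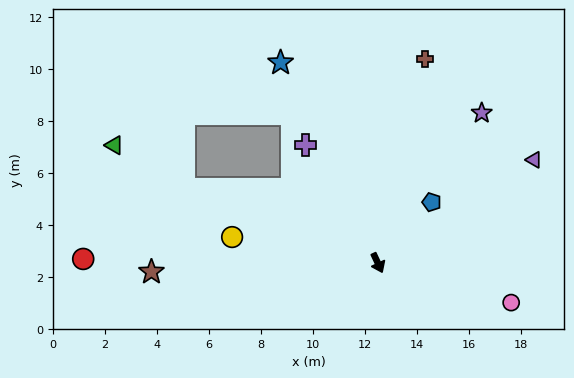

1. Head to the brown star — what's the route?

turn right 113°, forward 8.7 m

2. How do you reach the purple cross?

turn right 174°, forward 5.3 m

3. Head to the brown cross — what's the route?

turn left 142°, forward 8.0 m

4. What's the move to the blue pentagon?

turn left 113°, forward 3.1 m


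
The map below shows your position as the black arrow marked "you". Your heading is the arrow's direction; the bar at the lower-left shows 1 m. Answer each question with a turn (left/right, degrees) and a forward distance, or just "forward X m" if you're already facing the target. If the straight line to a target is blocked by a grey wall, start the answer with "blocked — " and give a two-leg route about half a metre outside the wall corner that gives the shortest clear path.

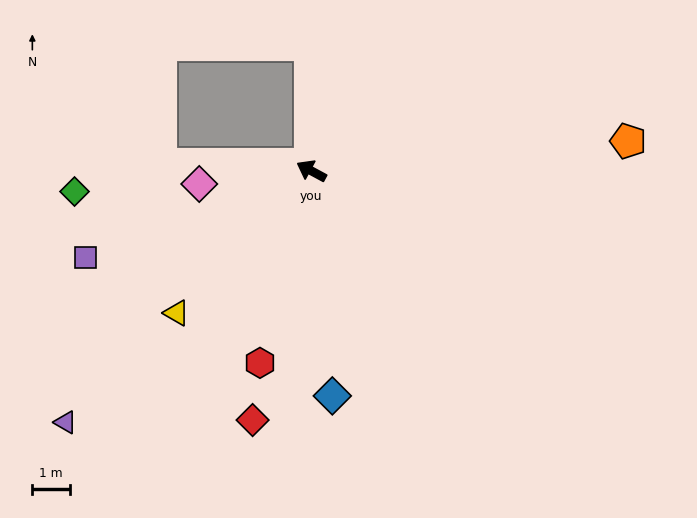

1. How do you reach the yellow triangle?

turn left 75°, forward 5.2 m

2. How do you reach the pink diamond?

turn left 35°, forward 3.0 m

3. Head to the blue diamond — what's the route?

turn left 124°, forward 6.0 m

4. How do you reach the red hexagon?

turn left 103°, forward 5.3 m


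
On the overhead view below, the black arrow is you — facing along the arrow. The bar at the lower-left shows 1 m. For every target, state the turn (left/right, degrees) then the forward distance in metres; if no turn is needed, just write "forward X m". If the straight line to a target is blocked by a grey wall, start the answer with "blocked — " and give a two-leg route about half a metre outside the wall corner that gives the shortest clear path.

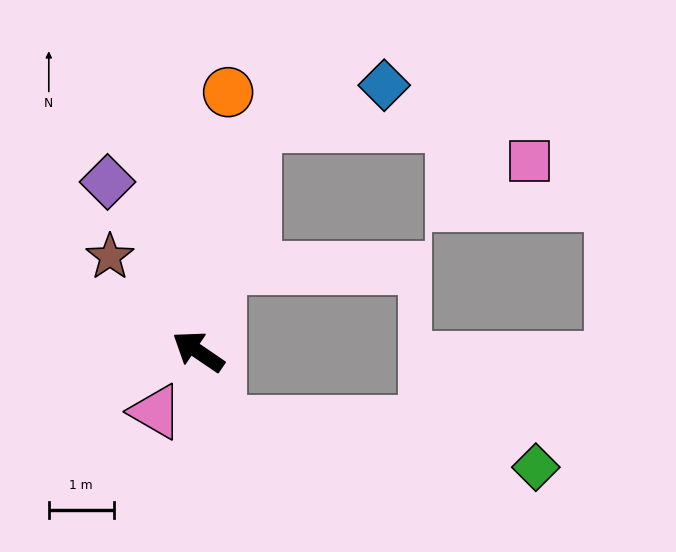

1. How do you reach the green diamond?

blocked — turn left 140°, forward 1.1 m, then turn left 66°, forward 4.9 m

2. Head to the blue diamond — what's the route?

blocked — turn right 69°, forward 3.6 m, then turn right 60°, forward 2.1 m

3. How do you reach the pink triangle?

turn left 89°, forward 1.1 m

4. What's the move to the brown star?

turn right 13°, forward 2.0 m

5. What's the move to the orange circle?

turn right 62°, forward 4.0 m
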